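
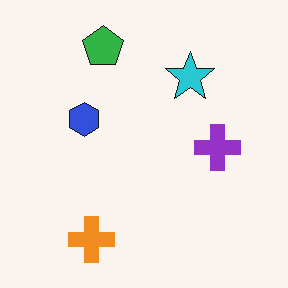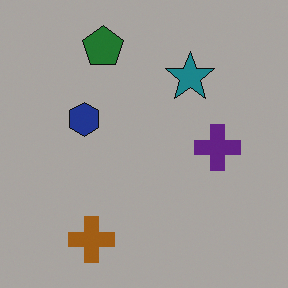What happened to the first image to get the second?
It was noticeably darkened.

Every pixel — background and shapes alike — is uniformly darkened.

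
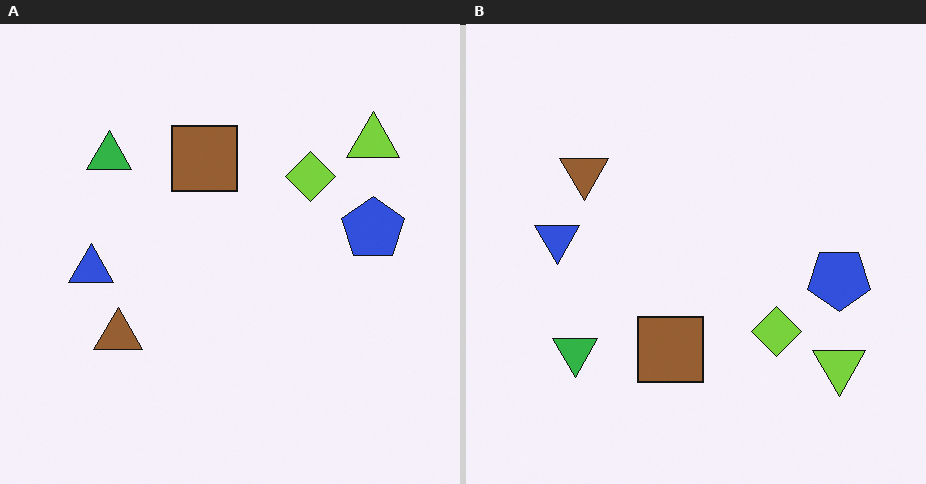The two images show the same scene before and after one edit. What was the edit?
The image was flipped vertically (top ↔ bottom).

The lime triangle is in the top-right of the left (A) image and the bottom-right of the right (B) — shapes on opposite sides of the horizontal midline have swapped in a mirror flip.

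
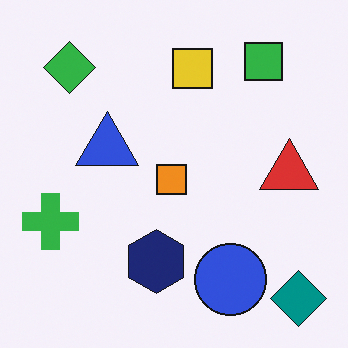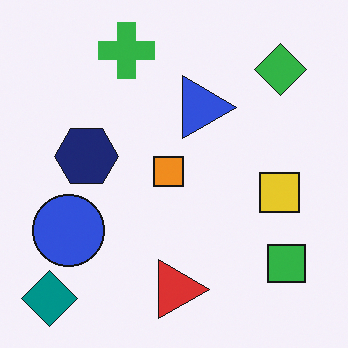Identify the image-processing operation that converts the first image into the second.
This is the original image rotated 90° clockwise.

The teal diamond sits in the bottom-right of the first image and the bottom-left of the second — consistent with a whole-image 90° clockwise rotation.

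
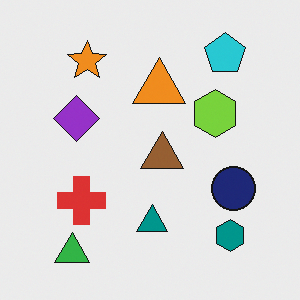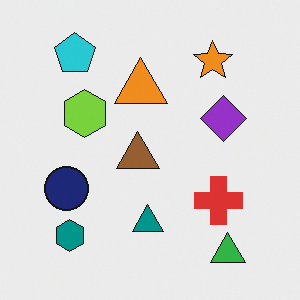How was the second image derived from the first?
The transformation is: flipped horizontally (left ↔ right).

The navy circle is in the right of the first image and the left of the second — shapes on opposite sides of the vertical midline have swapped in a mirror flip.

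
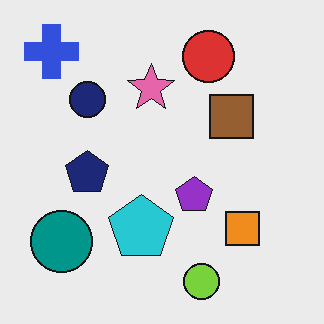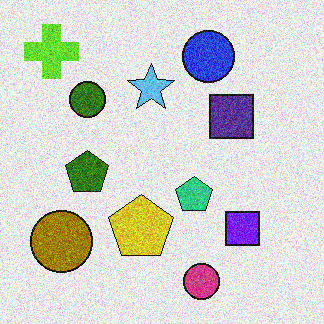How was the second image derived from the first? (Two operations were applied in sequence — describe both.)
The transformation is: degraded with visible gaussian noise, then hue-shifted through roughly half the color wheel.

Random speckle covers the whole image, including the flat background. Every shape's color has rotated by the same amount around the hue wheel — a uniform hue shift.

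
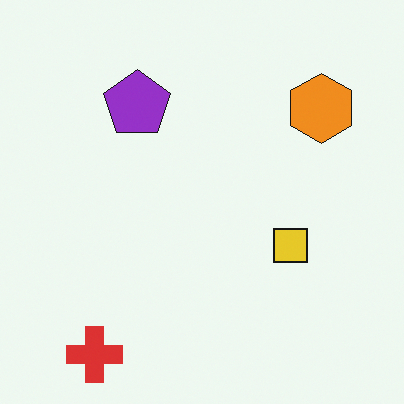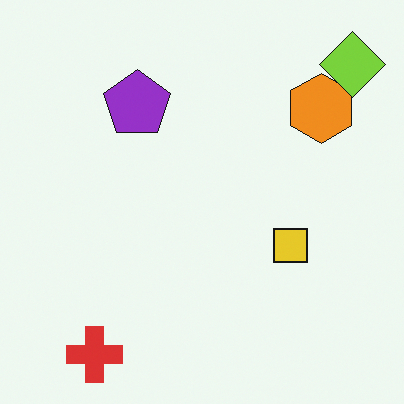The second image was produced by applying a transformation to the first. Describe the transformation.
The image was overlaid with an additional lime diamond.

A lime diamond appears in the second image that is absent from the first.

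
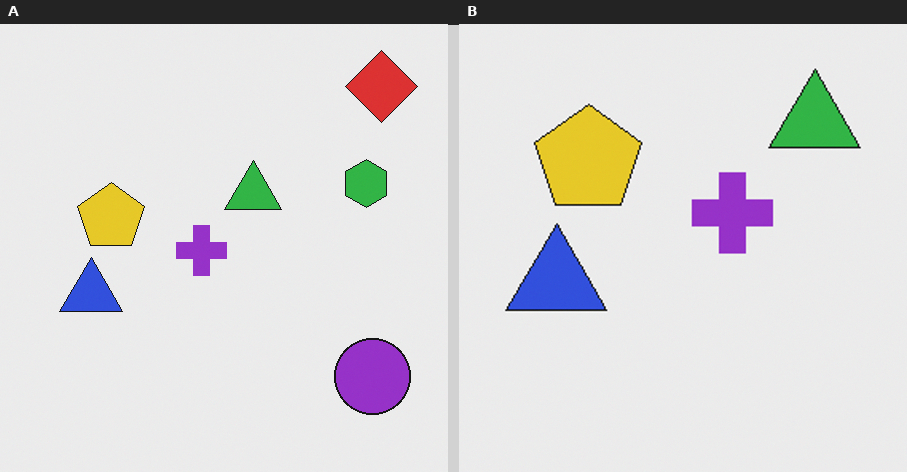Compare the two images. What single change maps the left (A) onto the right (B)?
The right (B) image is the left (A) cropped slightly and scaled back up.

The visible shapes are larger and the field of view is narrower; shapes near the original edges may be partly or wholly outside the frame — a crop-and-rescale.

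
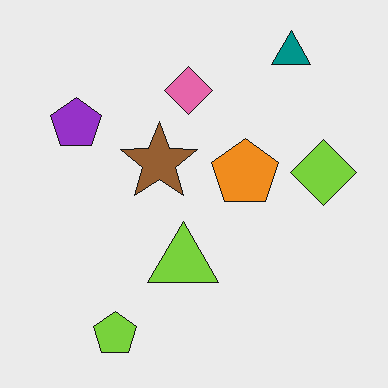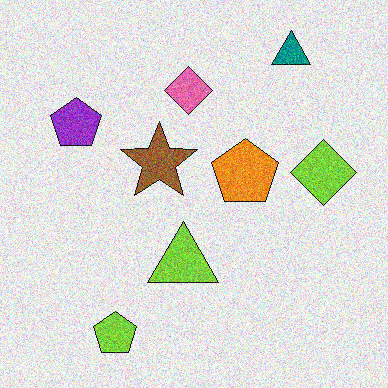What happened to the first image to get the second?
The second image is the first degraded with moderate additive noise.

Random speckle covers the whole image, including the flat background.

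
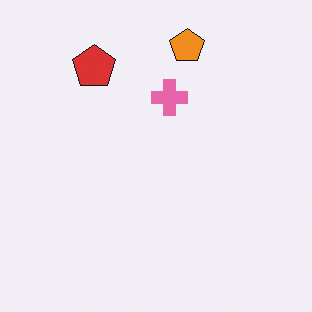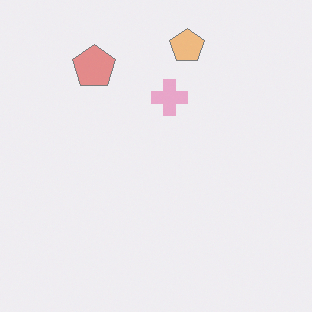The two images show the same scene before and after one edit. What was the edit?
It was washed out (contrast reduced).

Tones are pushed toward mid-grey across the whole image — a global contrast change.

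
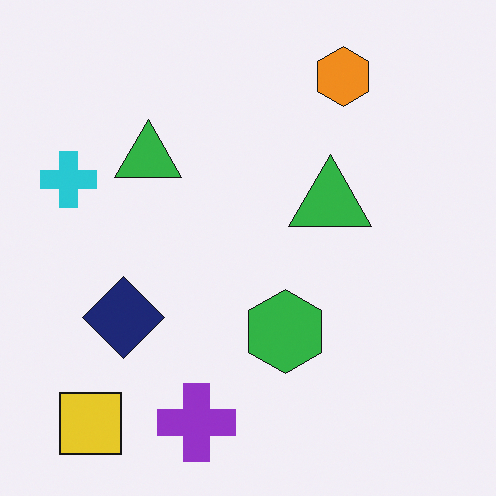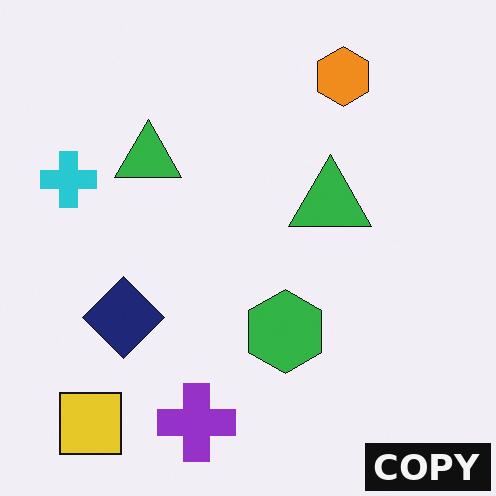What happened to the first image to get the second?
It was watermarked with the text "COPY" in the lower-right corner.

A dark label reading "COPY" appears in the lower-right corner.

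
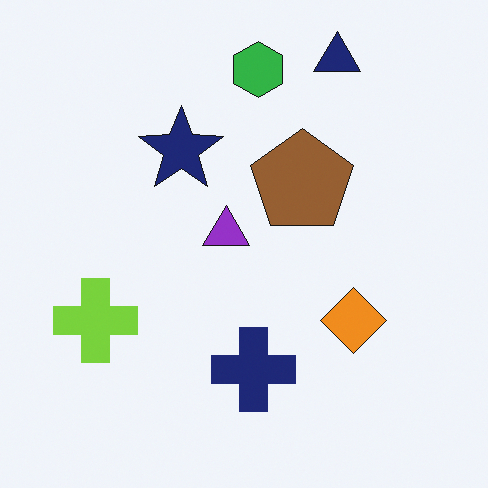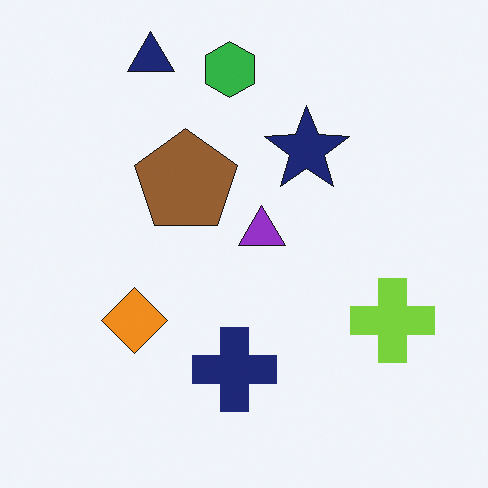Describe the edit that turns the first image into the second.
This is the original image flipped horizontally (left ↔ right).

The lime cross is in the left of the first image and the right of the second — shapes on opposite sides of the vertical midline have swapped in a mirror flip.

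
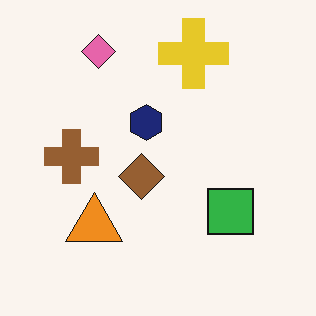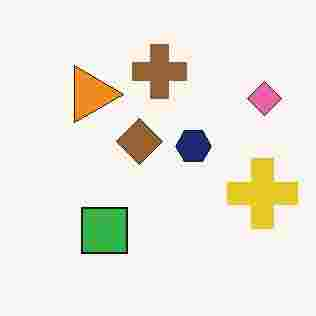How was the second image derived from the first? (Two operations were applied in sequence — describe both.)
This is the original image rotated 90° clockwise, then heavily JPEG-compressed with obvious blocking artifacts.

The pink diamond sits in the top-left of the first image and the top-right of the second — consistent with a whole-image 90° clockwise rotation. Blocky 8×8 compression artifacts appear around shape edges and the flat background shows ringing — characteristic JPEG degradation.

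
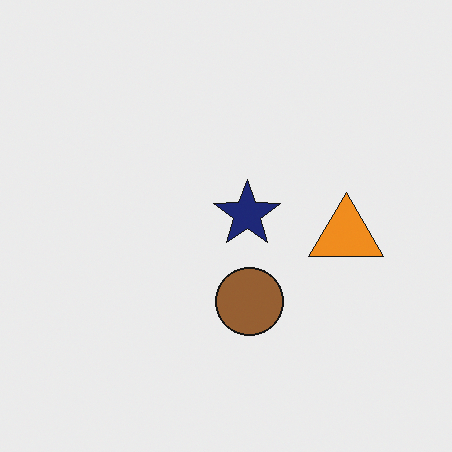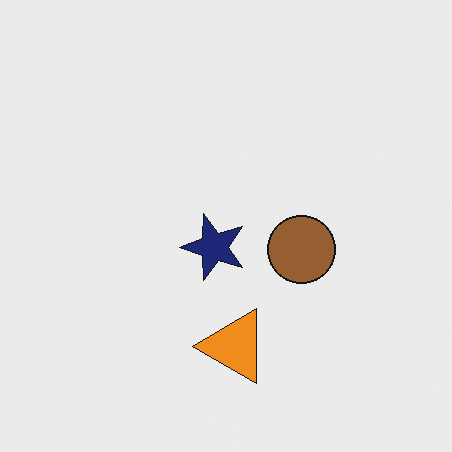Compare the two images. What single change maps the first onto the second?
This is the original image transposed (reflected across the top-left ↔ bottom-right diagonal).

Shapes have swapped their row and column positions — what was in the top-right is now in the bottom-left — a diagonal reflection.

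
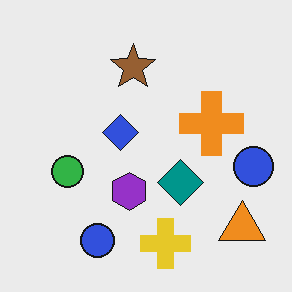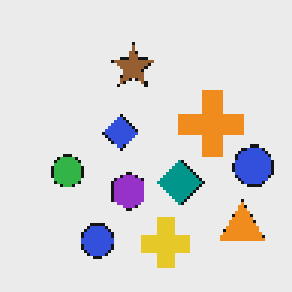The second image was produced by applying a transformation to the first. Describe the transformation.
The second image is the first lightly pixelated (a mild mosaic effect).

Shapes are reduced to large square blocks; fine edges and outlines are lost — a downscale-then-upscale (mosaic) effect.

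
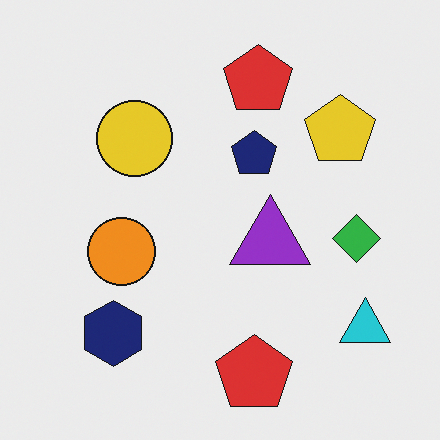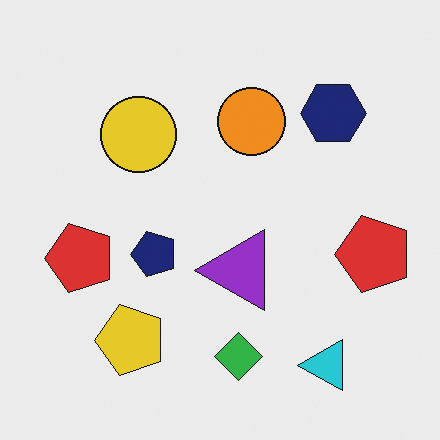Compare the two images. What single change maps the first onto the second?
The second image is the first transposed (reflected across the top-left ↔ bottom-right diagonal).

Shapes have swapped their row and column positions — what was in the top-right is now in the bottom-left — a diagonal reflection.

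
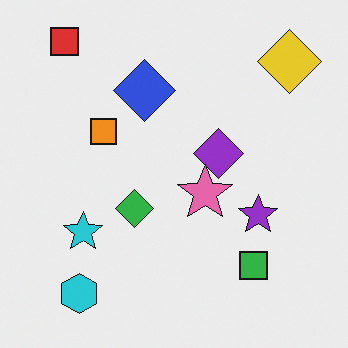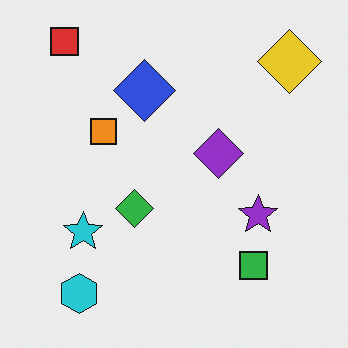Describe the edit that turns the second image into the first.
The image was overlaid with an additional pink star.

A pink star appears in the first image that is absent from the second.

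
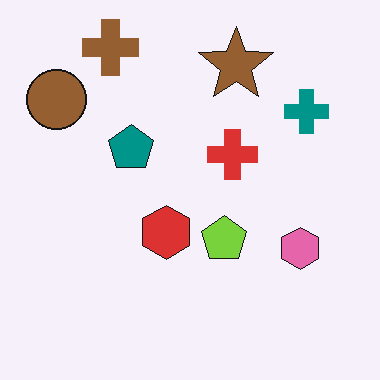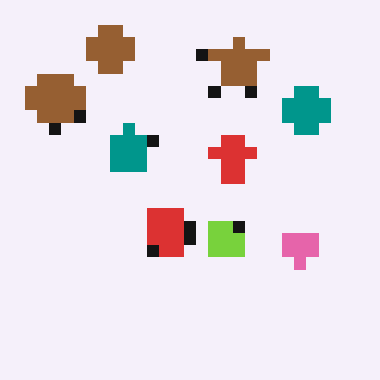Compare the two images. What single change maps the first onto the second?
This is the original image coarsely pixelated.

Shapes are reduced to large square blocks; fine edges and outlines are lost — a downscale-then-upscale (mosaic) effect.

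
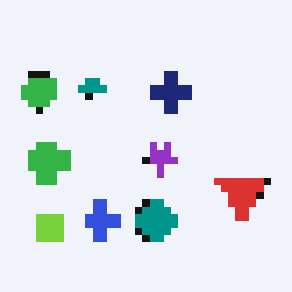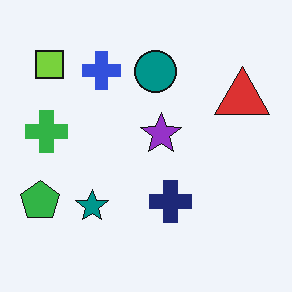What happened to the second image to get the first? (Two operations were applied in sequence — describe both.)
This is the original image flipped vertically (top ↔ bottom), then pixelated into visible square blocks.

The lime square is in the top-left of the second image and the bottom-left of the first — shapes on opposite sides of the horizontal midline have swapped in a mirror flip. Shapes are reduced to large square blocks; fine edges and outlines are lost — a downscale-then-upscale (mosaic) effect.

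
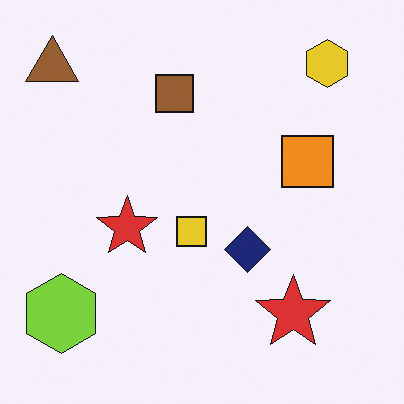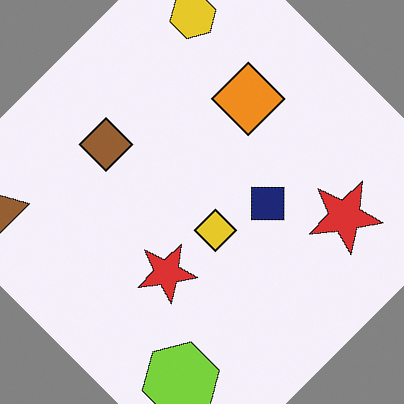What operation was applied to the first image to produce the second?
The second image is the first rotated counter-clockwise by a large amount — several tens of degrees.

Every shape is tilted by the same angle and the image corners show triangular fill wedges — a whole-image rotation by a non-right angle.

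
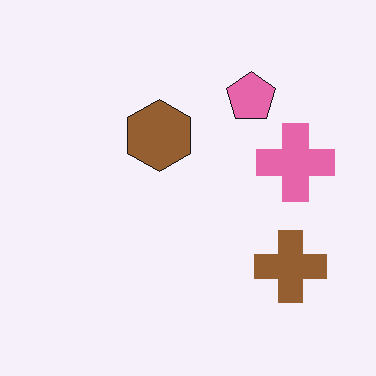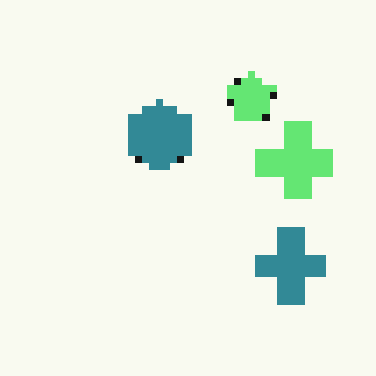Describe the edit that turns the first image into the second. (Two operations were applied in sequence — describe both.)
The image was moderately pixelated, then hue-shifted by a large amount.

Shapes are reduced to large square blocks; fine edges and outlines are lost — a downscale-then-upscale (mosaic) effect. Every shape's color has rotated by the same amount around the hue wheel — a uniform hue shift.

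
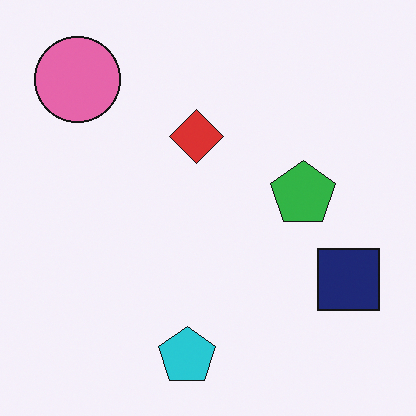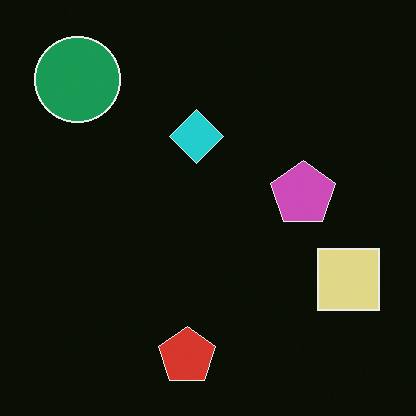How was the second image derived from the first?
The second image is the first color-inverted (negative).

The light background has become dark and every shape's color is its complement — a photographic negative.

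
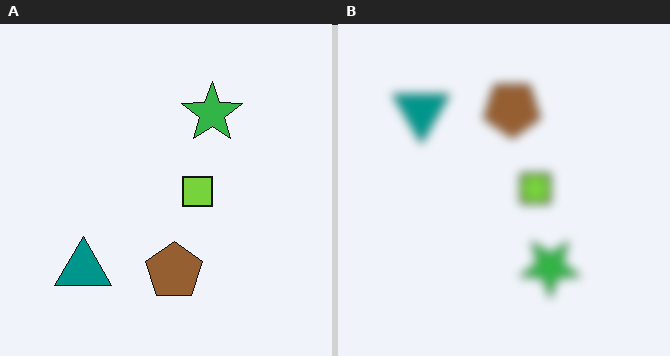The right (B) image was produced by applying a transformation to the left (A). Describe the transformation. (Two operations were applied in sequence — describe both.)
It was flipped vertically (top ↔ bottom), then moderately blurred.

The brown pentagon is in the bottom of the left (A) image and the top of the right (B) — shapes on opposite sides of the horizontal midline have swapped in a mirror flip. Shape edges and outlines are uniformly softened across the whole image.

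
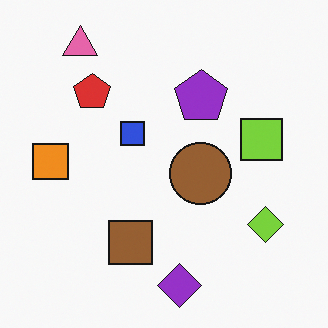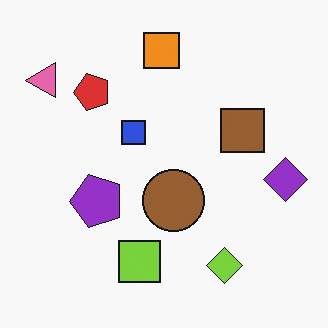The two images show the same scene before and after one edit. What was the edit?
It was transposed (reflected across the top-left ↔ bottom-right diagonal).

Shapes have swapped their row and column positions — what was in the top-right is now in the bottom-left — a diagonal reflection.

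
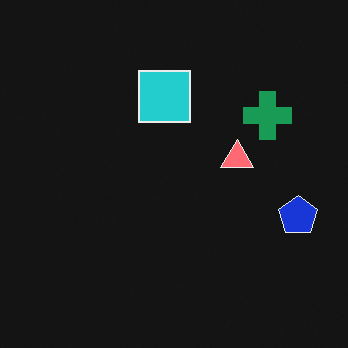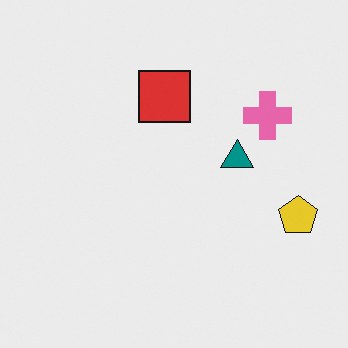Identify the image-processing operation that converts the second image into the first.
The image was color-inverted (negative).

The light background has become dark and every shape's color is its complement — a photographic negative.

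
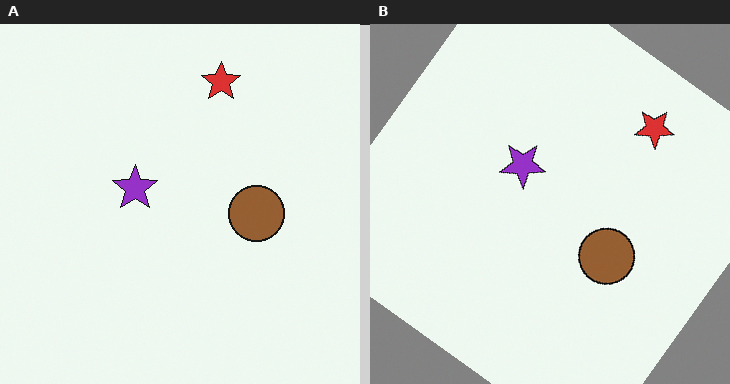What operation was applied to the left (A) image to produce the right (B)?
It was rotated clockwise by a large amount — several tens of degrees.

Every shape is tilted by the same angle and the image corners show triangular fill wedges — a whole-image rotation by a non-right angle.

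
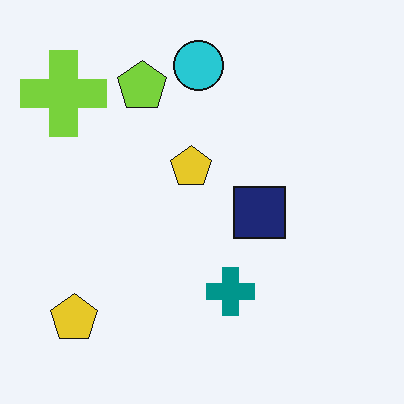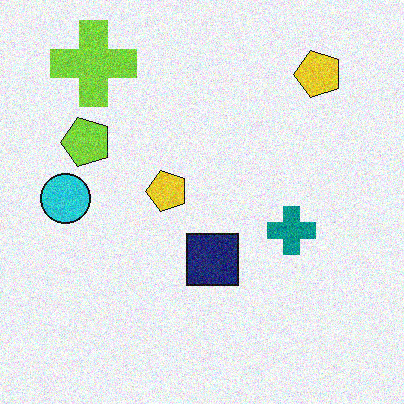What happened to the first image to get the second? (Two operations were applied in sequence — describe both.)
Degraded with visible gaussian noise, then transposed (reflected across the top-left ↔ bottom-right diagonal).

Random speckle covers the whole image, including the flat background. Shapes have swapped their row and column positions — what was in the top-right is now in the bottom-left — a diagonal reflection.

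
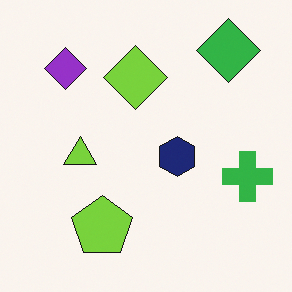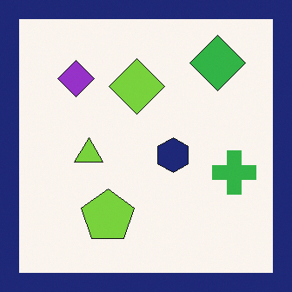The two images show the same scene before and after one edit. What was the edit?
The second image is the first framed with a navy border.

A solid navy frame runs around the edge of the second image, with the content slightly shrunk inside it.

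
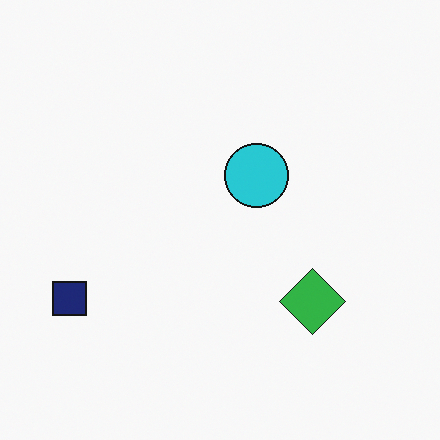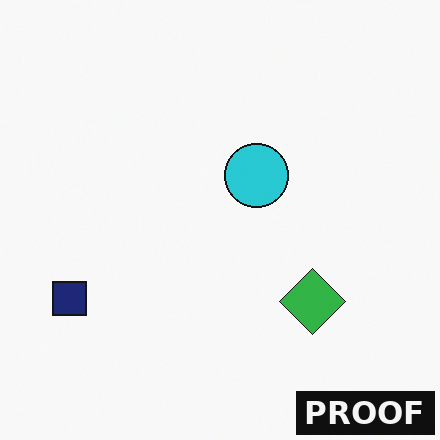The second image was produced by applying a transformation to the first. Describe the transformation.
It was watermarked with the text "PROOF" in the lower-right corner.

A dark label reading "PROOF" appears in the lower-right corner.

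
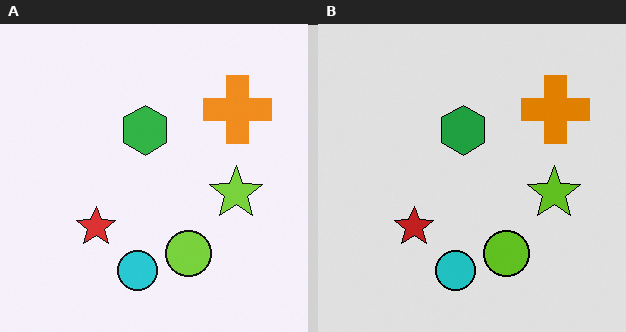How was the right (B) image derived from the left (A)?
It was moderately posterized.

Each flat color has snapped to a coarser quantized level — most visibly, the near-white background has dropped to a flat grey.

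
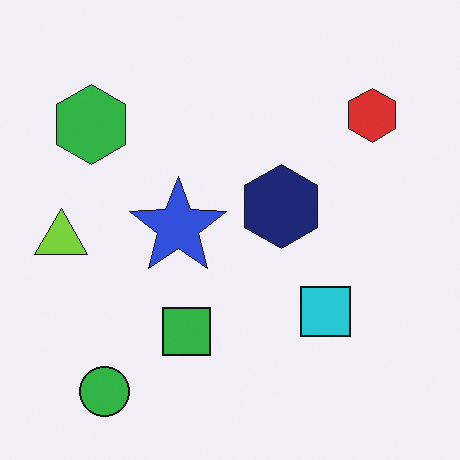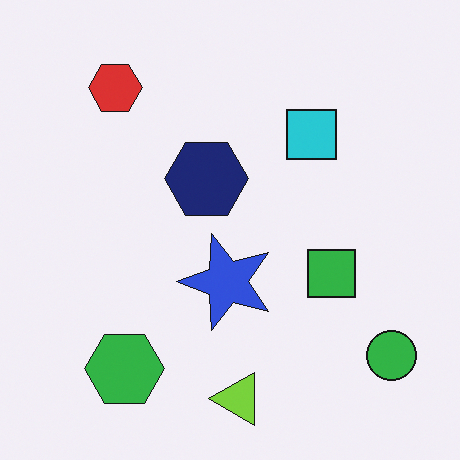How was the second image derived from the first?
The image was rotated 90° counter-clockwise.

The green circle sits in the bottom-left of the first image and the bottom-right of the second — consistent with a whole-image 90° counter-clockwise rotation.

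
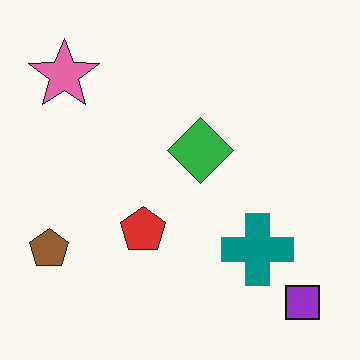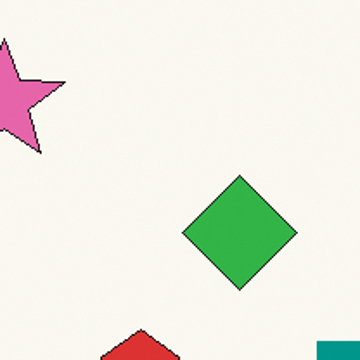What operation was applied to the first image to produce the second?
This is the original image cropped to a noticeably smaller region and rescaled.

The visible shapes are larger and the field of view is narrower; shapes near the original edges may be partly or wholly outside the frame — a crop-and-rescale.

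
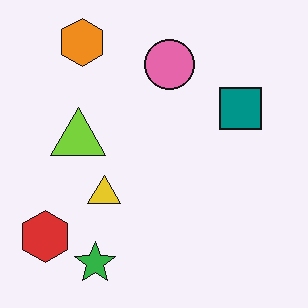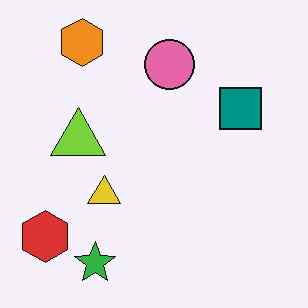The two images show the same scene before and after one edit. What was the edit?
The image was given moderate JPEG compression.

Blocky 8×8 compression artifacts appear around shape edges and the flat background shows ringing — characteristic JPEG degradation.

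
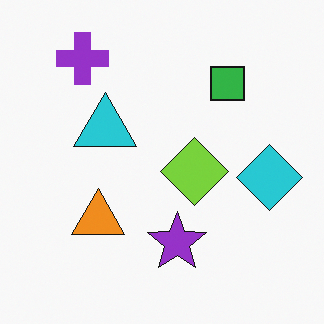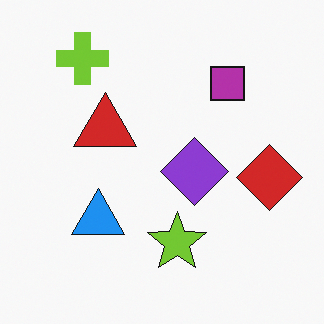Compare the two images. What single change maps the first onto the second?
The transformation is: hue-shifted through roughly half the color wheel.

Every shape's color has rotated by the same amount around the hue wheel — a uniform hue shift.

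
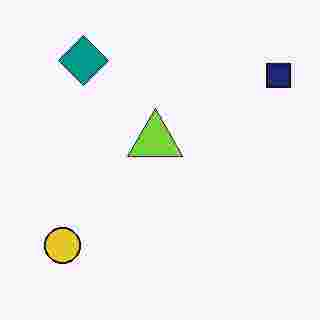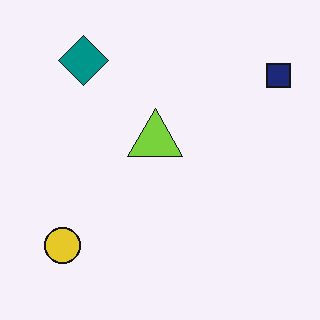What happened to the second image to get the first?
The transformation is: heavily JPEG-compressed with obvious blocking artifacts.

Blocky 8×8 compression artifacts appear around shape edges and the flat background shows ringing — characteristic JPEG degradation.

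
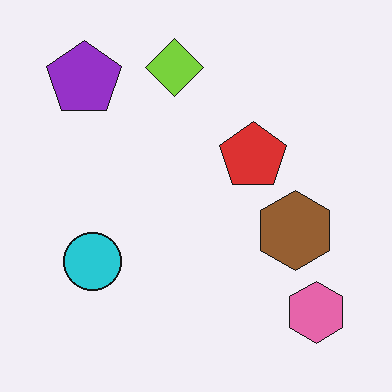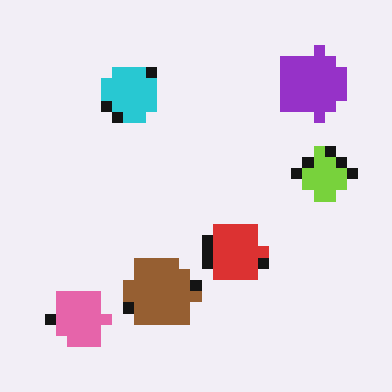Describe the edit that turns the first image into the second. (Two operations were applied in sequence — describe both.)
It was rotated 90° clockwise, then coarsely pixelated.

The pink hexagon sits in the bottom-right of the first image and the bottom-left of the second — consistent with a whole-image 90° clockwise rotation. Shapes are reduced to large square blocks; fine edges and outlines are lost — a downscale-then-upscale (mosaic) effect.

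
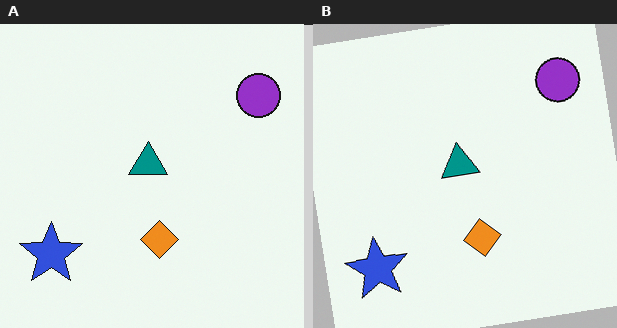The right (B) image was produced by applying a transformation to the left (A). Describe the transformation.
The right (B) image is the left (A) rotated counter-clockwise by a few degrees.

Every shape is tilted by the same angle and the image corners show triangular fill wedges — a whole-image rotation by a non-right angle.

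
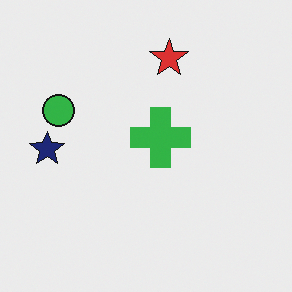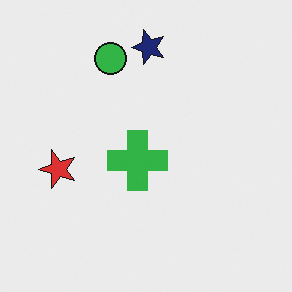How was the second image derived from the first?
This is the original image transposed (reflected across the top-left ↔ bottom-right diagonal).

Shapes have swapped their row and column positions — what was in the top-right is now in the bottom-left — a diagonal reflection.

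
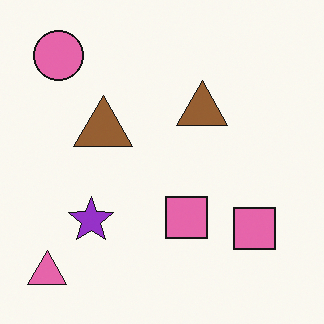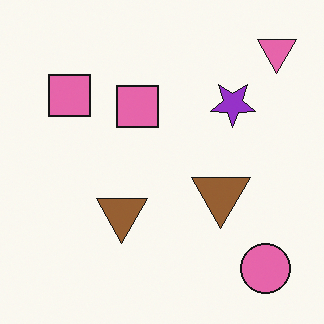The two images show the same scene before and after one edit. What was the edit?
It was rotated 180°.

The pink triangle sits in the bottom-left of the first image and the top-right of the second — consistent with a whole-image 180° rotation.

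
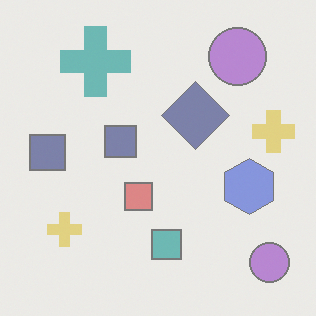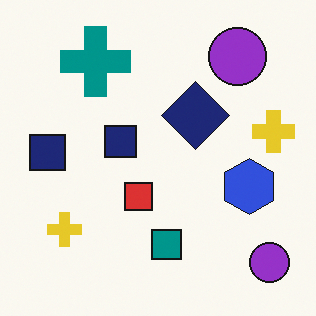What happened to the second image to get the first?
Given much lower contrast.

Tones are pushed toward mid-grey across the whole image — a global contrast change.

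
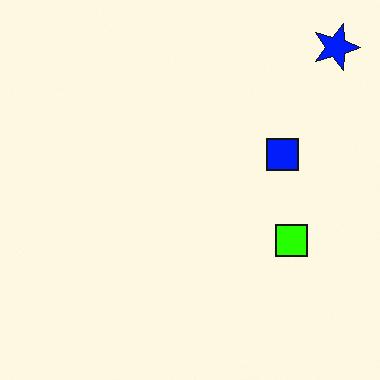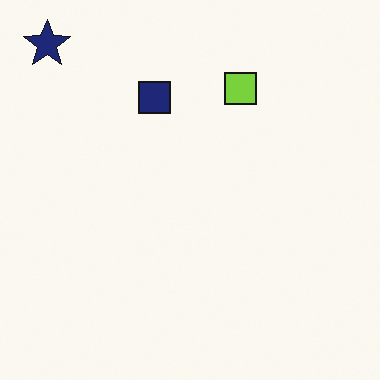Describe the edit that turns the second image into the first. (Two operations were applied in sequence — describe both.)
This is the original image rotated 90° clockwise, then made much more vivid (saturation change).

The navy star sits in the top-left of the second image and the top-right of the first — consistent with a whole-image 90° clockwise rotation. All colors are more vivid — a global saturation change.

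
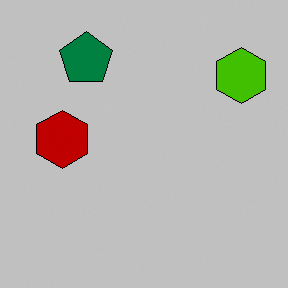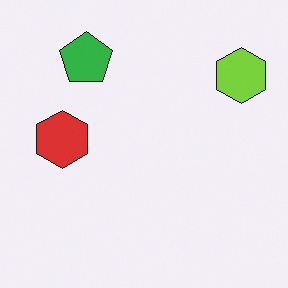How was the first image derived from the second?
The transformation is: aggressively posterized.

Each flat color has snapped to a coarser quantized level — most visibly, the near-white background has dropped to a flat grey.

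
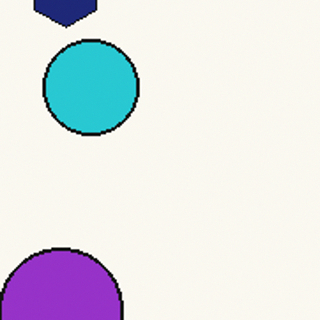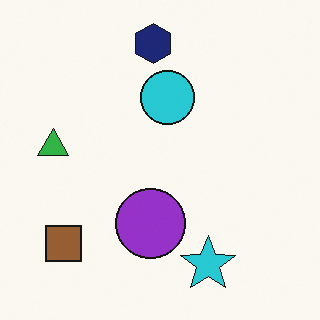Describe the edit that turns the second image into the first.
The image was cropped tightly and scaled back up.

The visible shapes are larger and the field of view is narrower; shapes near the original edges may be partly or wholly outside the frame — a crop-and-rescale.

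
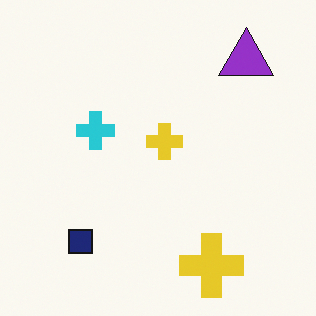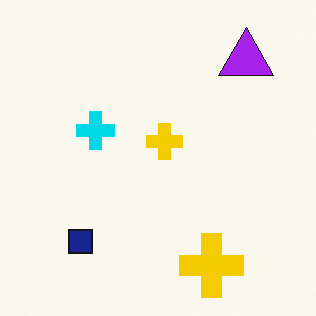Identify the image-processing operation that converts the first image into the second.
The image was slightly oversaturated.

All colors are more vivid — a global saturation change.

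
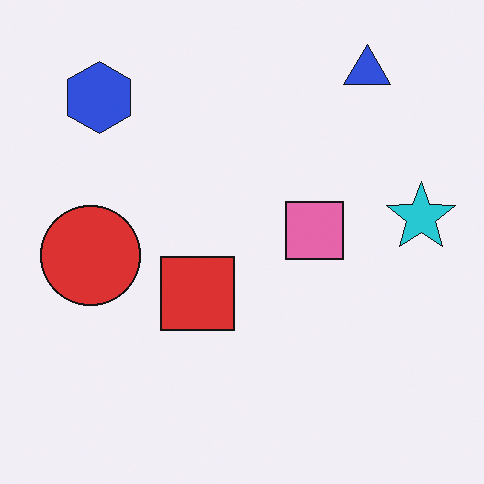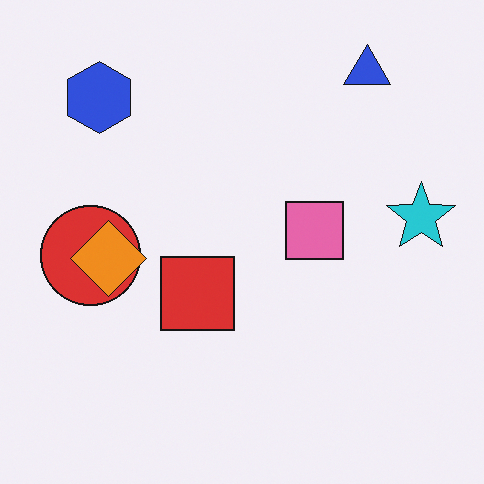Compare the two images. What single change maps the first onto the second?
The second image is the first overlaid with an additional orange diamond.

An orange diamond appears in the second image that is absent from the first.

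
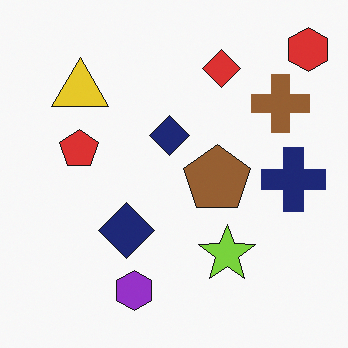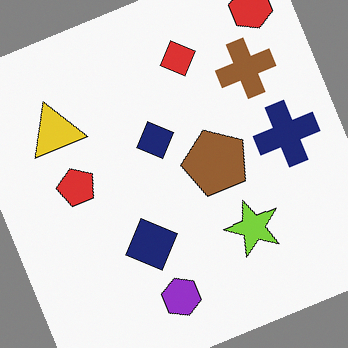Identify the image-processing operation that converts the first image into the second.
Rotated counter-clockwise by a moderate amount.

Every shape is tilted by the same angle and the image corners show triangular fill wedges — a whole-image rotation by a non-right angle.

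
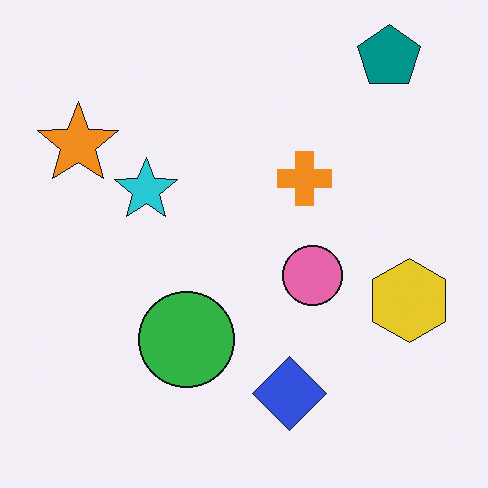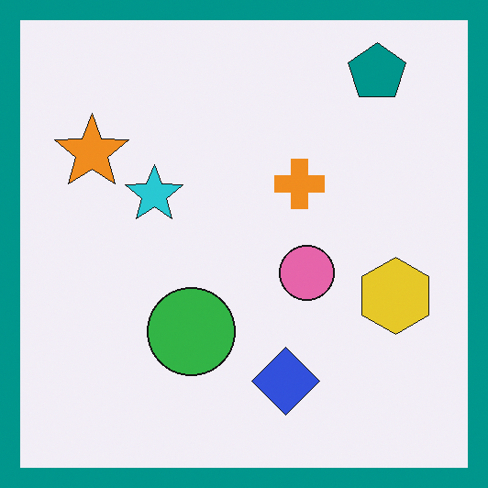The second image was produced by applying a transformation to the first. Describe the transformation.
This is the original image framed with a teal border.

A solid teal frame runs around the edge of the second image, with the content slightly shrunk inside it.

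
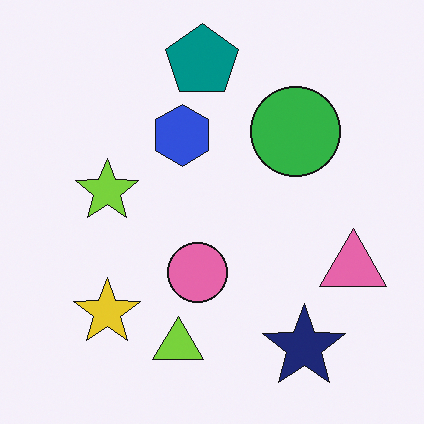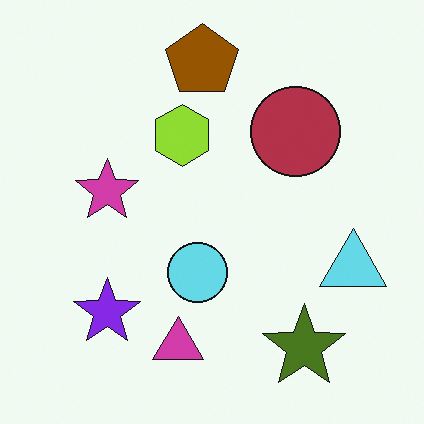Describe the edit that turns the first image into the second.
The second image is the first hue-shifted by a large amount.

Every shape's color has rotated by the same amount around the hue wheel — a uniform hue shift.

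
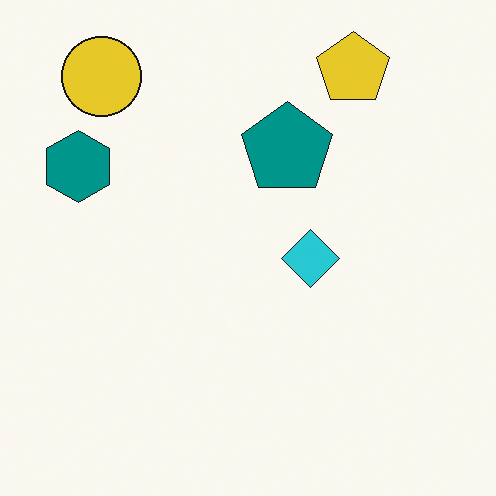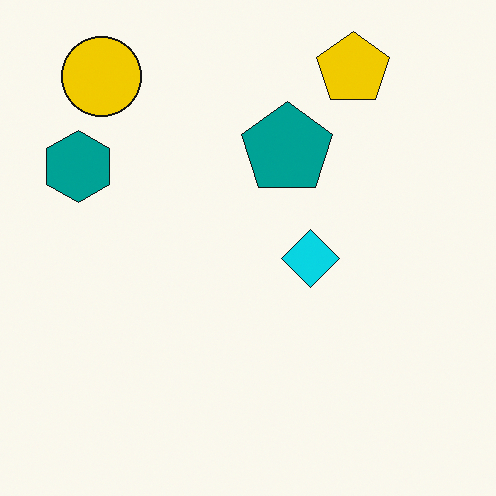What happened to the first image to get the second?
The second image is the first slightly oversaturated.

All colors are more vivid — a global saturation change.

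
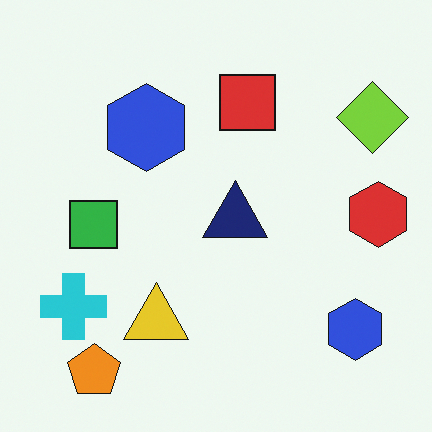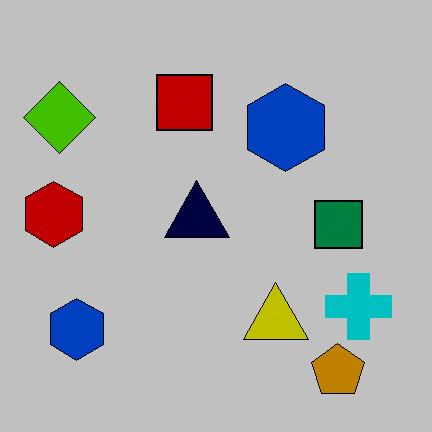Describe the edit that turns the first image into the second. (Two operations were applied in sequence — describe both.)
This is the original image aggressively posterized, then flipped horizontally (left ↔ right).

Each flat color has snapped to a coarser quantized level — most visibly, the near-white background has dropped to a flat grey. The red hexagon is in the right of the first image and the left of the second — shapes on opposite sides of the vertical midline have swapped in a mirror flip.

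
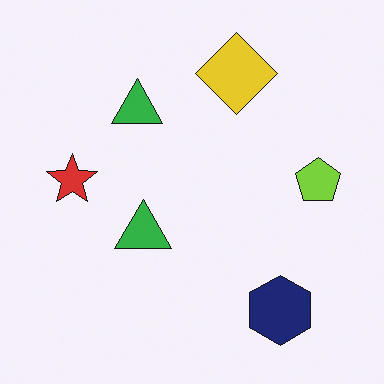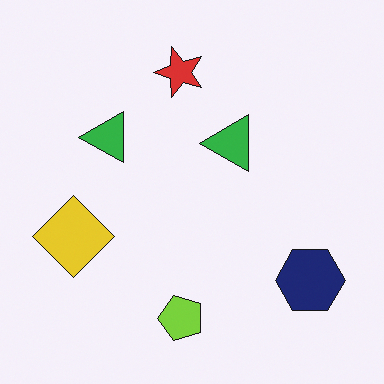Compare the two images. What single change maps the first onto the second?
The second image is the first transposed (reflected across the top-left ↔ bottom-right diagonal).

Shapes have swapped their row and column positions — what was in the top-right is now in the bottom-left — a diagonal reflection.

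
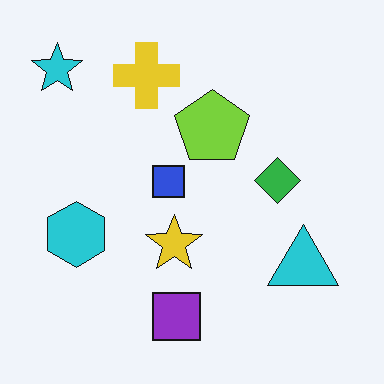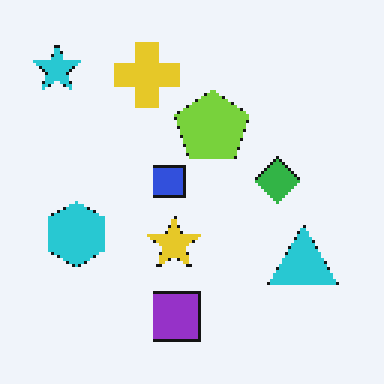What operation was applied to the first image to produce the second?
The transformation is: lightly pixelated (a mild mosaic effect).

Shapes are reduced to large square blocks; fine edges and outlines are lost — a downscale-then-upscale (mosaic) effect.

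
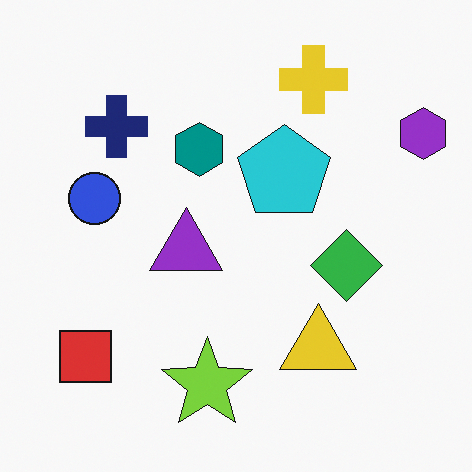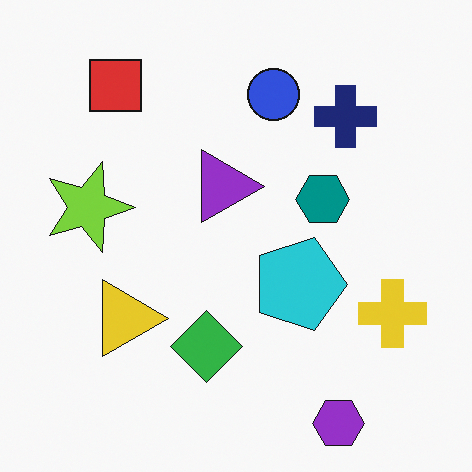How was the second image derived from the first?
Rotated 90° clockwise.

The purple hexagon sits in the top-right of the first image and the bottom-right of the second — consistent with a whole-image 90° clockwise rotation.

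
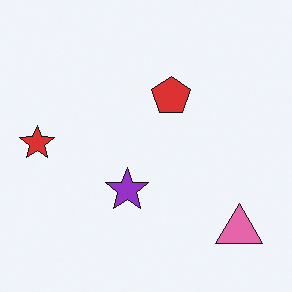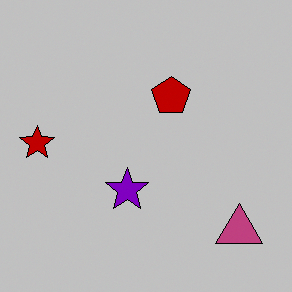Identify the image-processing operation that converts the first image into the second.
The transformation is: heavily posterized to just a handful of flat colors.

Each flat color has snapped to a coarser quantized level — most visibly, the near-white background has dropped to a flat grey.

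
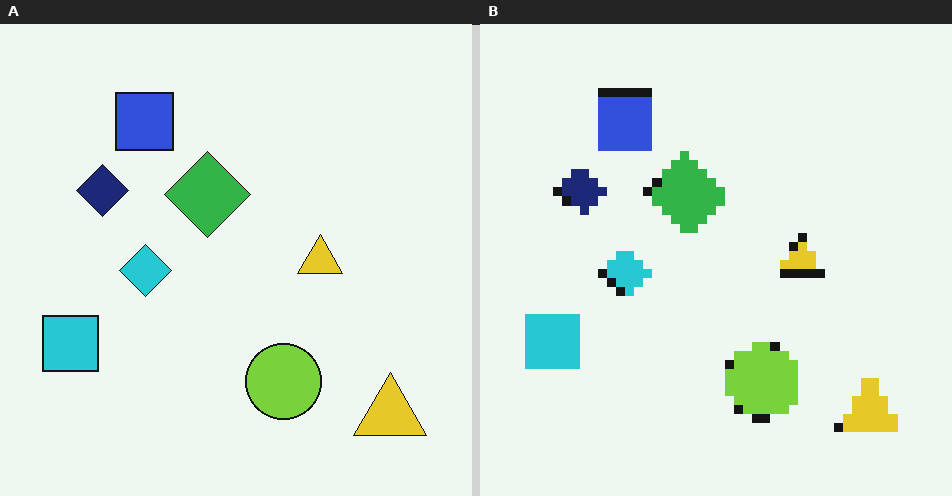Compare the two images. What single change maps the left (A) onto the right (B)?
It was coarsely pixelated.

Shapes are reduced to large square blocks; fine edges and outlines are lost — a downscale-then-upscale (mosaic) effect.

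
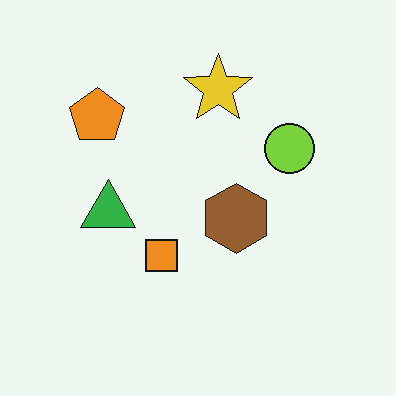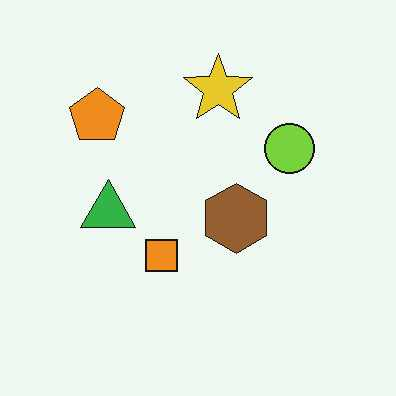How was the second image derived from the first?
It was given moderate JPEG compression.

Blocky 8×8 compression artifacts appear around shape edges and the flat background shows ringing — characteristic JPEG degradation.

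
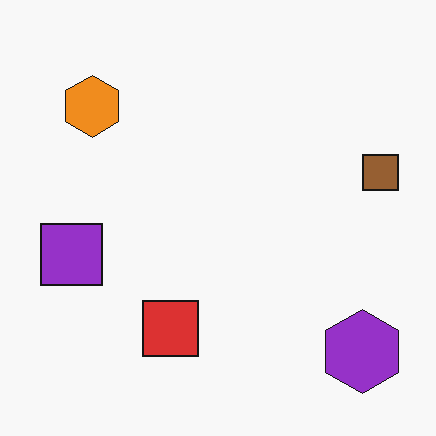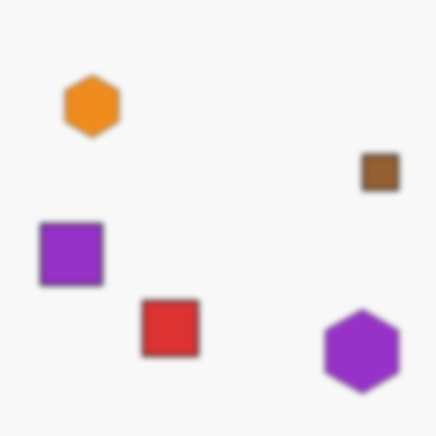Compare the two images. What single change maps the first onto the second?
Moderately blurred.

Shape edges and outlines are uniformly softened across the whole image.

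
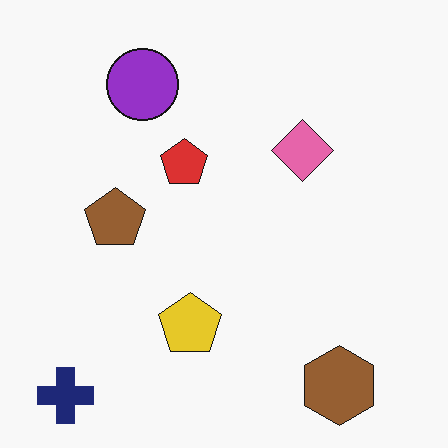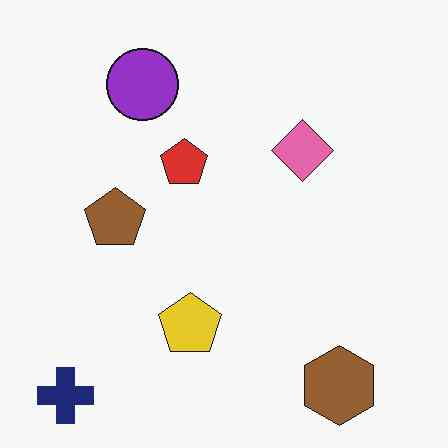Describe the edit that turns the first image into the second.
The second image is the first given moderate JPEG compression.

Blocky 8×8 compression artifacts appear around shape edges and the flat background shows ringing — characteristic JPEG degradation.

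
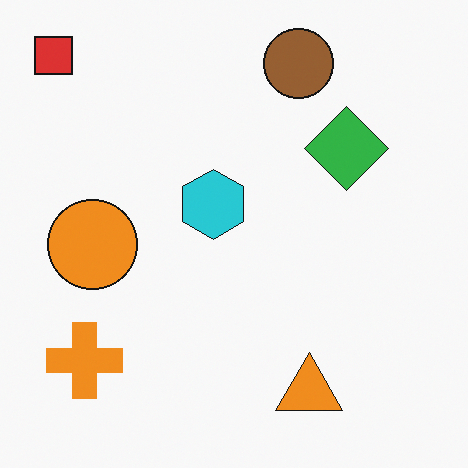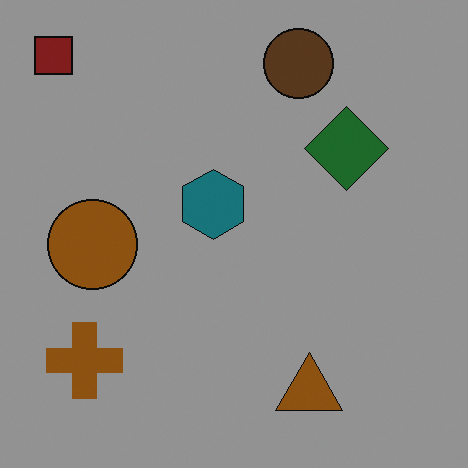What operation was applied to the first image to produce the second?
The transformation is: substantially darkened.

Every pixel — background and shapes alike — is uniformly darkened.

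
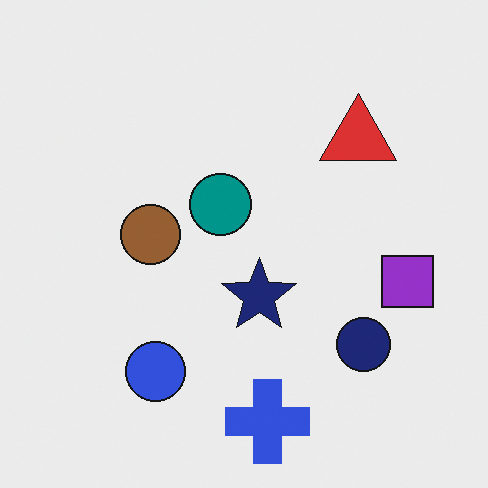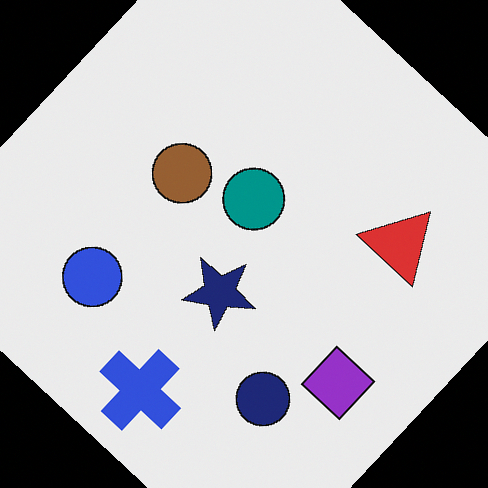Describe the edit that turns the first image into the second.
The transformation is: rotated clockwise by a large amount — several tens of degrees.

Every shape is tilted by the same angle and the image corners show triangular fill wedges — a whole-image rotation by a non-right angle.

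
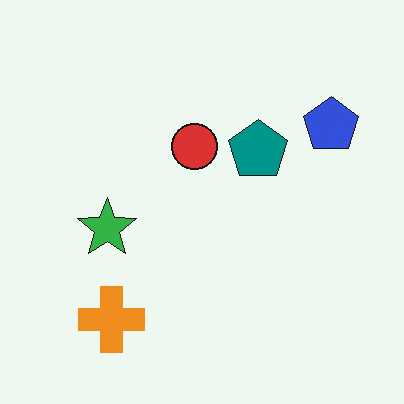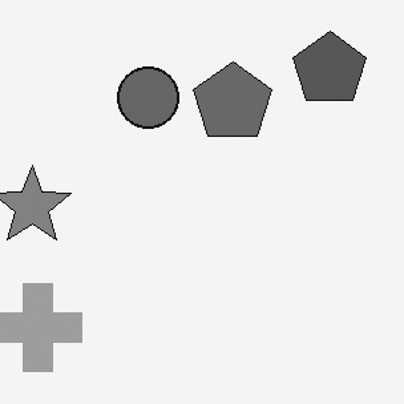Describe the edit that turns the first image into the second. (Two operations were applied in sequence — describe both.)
This is the original image converted to grayscale, then cropped to a modestly smaller region and rescaled.

All color is removed — every shape is now a shade of grey. The visible shapes are larger and the field of view is narrower; shapes near the original edges may be partly or wholly outside the frame — a crop-and-rescale.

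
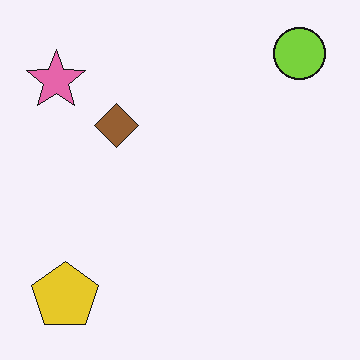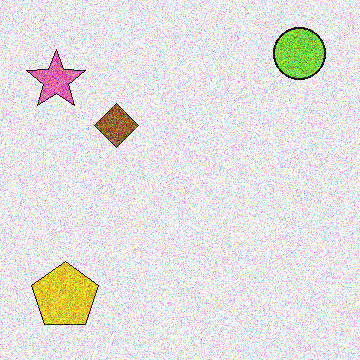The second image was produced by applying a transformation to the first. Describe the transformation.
The image was degraded with heavy additive noise.

Random speckle covers the whole image, including the flat background.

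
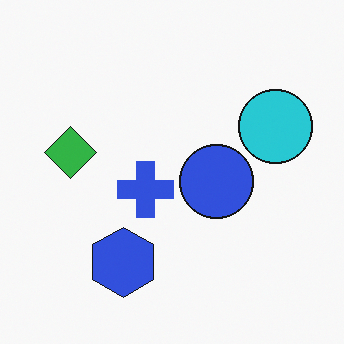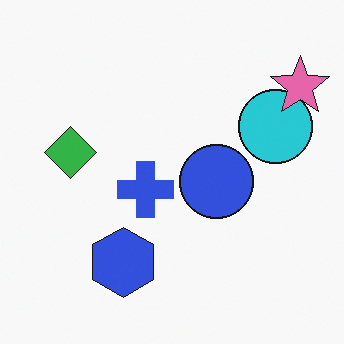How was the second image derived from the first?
This is the original image overlaid with an additional pink star.

A pink star appears in the second image that is absent from the first.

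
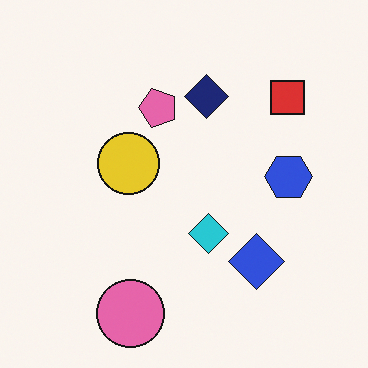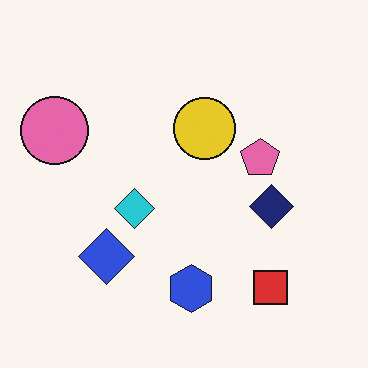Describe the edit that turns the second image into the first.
This is the original image rotated 90° counter-clockwise.

The pink circle sits in the left of the second image and the bottom of the first — consistent with a whole-image 90° counter-clockwise rotation.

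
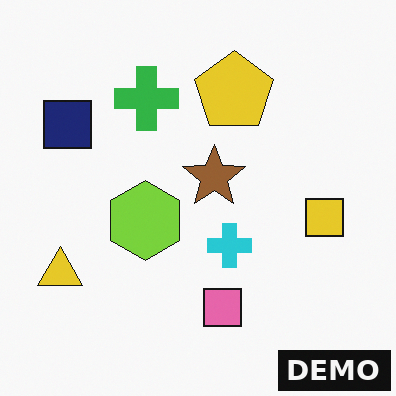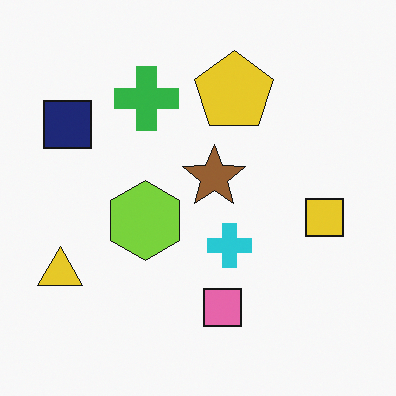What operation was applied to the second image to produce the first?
Watermarked with the text "DEMO" in the lower-right corner.

A dark label reading "DEMO" appears in the lower-right corner.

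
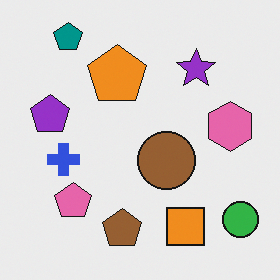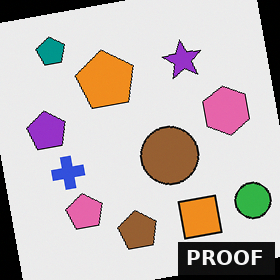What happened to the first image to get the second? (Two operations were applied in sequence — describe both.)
The second image is the first rotated counter-clockwise by a slight angle, then watermarked with the text "PROOF" in the lower-right corner.

Every shape is tilted by the same angle and the image corners show triangular fill wedges — a whole-image rotation by a non-right angle. A dark label reading "PROOF" appears in the lower-right corner.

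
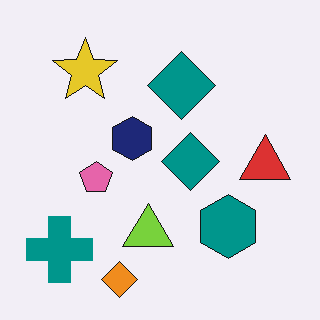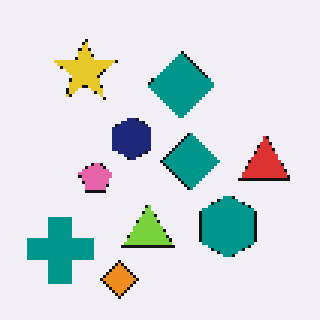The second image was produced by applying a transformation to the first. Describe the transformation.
It was mildly pixelated.

Shapes are reduced to large square blocks; fine edges and outlines are lost — a downscale-then-upscale (mosaic) effect.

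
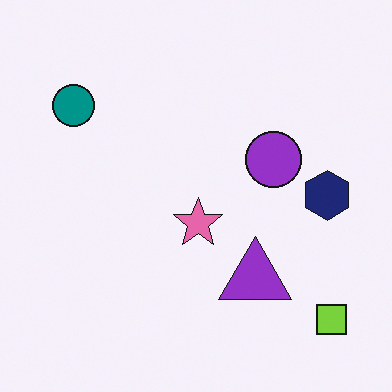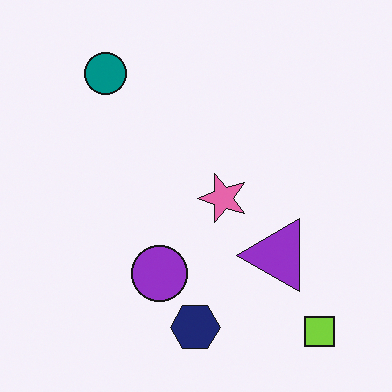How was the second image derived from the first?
The image was transposed (reflected across the top-left ↔ bottom-right diagonal).

Shapes have swapped their row and column positions — what was in the top-right is now in the bottom-left — a diagonal reflection.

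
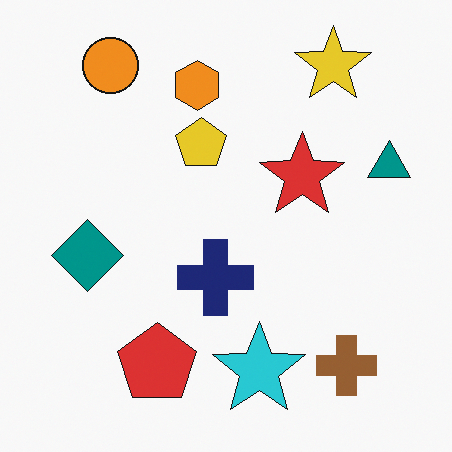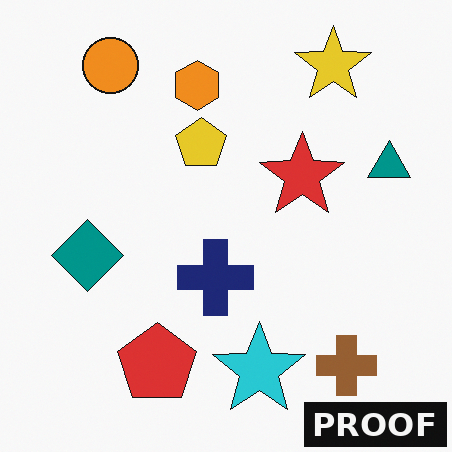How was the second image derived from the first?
The second image is the first watermarked with the text "PROOF" in the lower-right corner.

A dark label reading "PROOF" appears in the lower-right corner.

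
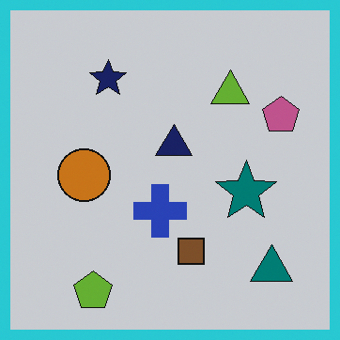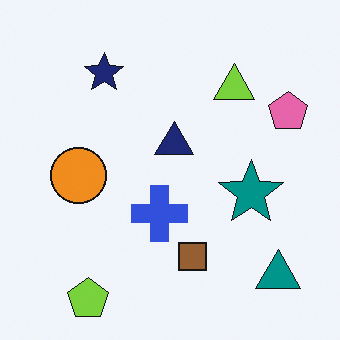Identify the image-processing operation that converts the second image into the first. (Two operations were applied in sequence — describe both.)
The image was slightly darkened, then framed with a cyan border.

Every pixel — background and shapes alike — is uniformly darkened. A solid cyan frame runs around the edge of the first image, with the content slightly shrunk inside it.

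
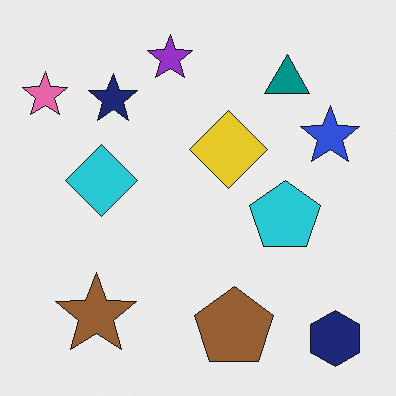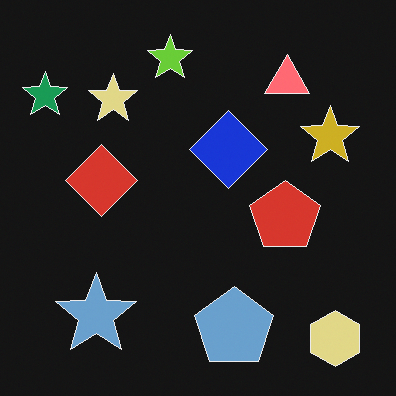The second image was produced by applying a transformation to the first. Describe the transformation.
It was color-inverted (negative).

The light background has become dark and every shape's color is its complement — a photographic negative.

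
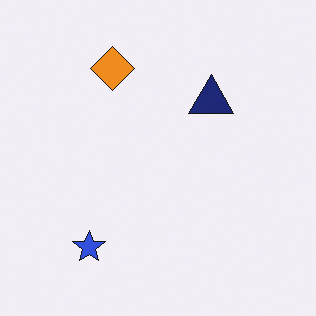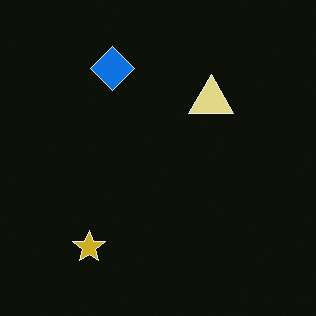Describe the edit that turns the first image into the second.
The transformation is: color-inverted (negative).

The light background has become dark and every shape's color is its complement — a photographic negative.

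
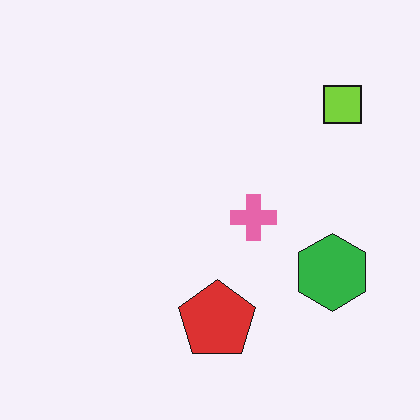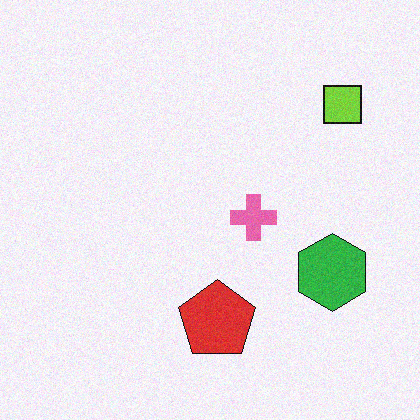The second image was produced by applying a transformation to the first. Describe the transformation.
This is the original image degraded with subtle gaussian noise.

Random speckle covers the whole image, including the flat background.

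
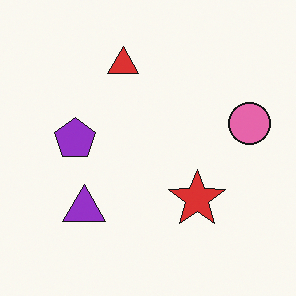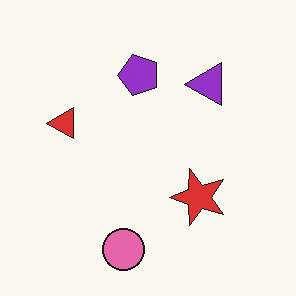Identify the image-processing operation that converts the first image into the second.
Transposed (reflected across the top-left ↔ bottom-right diagonal).

Shapes have swapped their row and column positions — what was in the top-right is now in the bottom-left — a diagonal reflection.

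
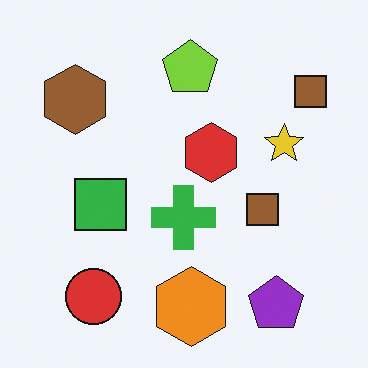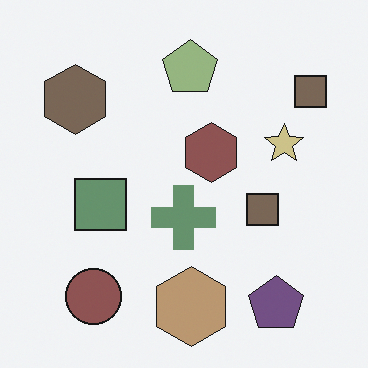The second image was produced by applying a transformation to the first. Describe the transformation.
The transformation is: heavily desaturated.

All colors are more muted and greyish — a global saturation change.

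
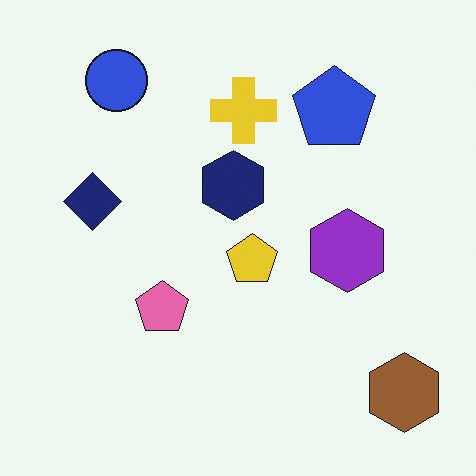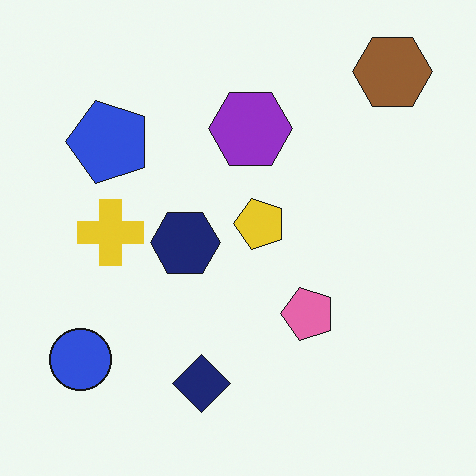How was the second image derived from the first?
It was rotated 90° counter-clockwise.

The brown hexagon sits in the bottom-right of the first image and the top-right of the second — consistent with a whole-image 90° counter-clockwise rotation.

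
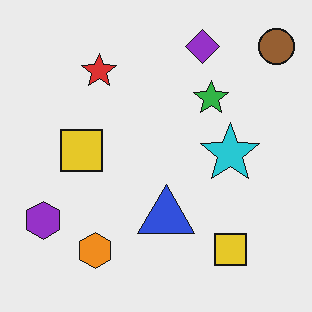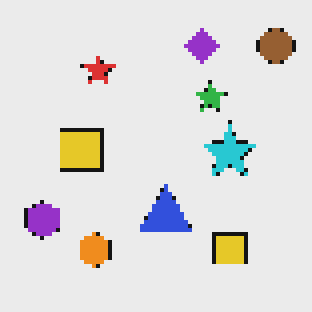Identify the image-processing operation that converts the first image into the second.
The transformation is: lightly pixelated (a mild mosaic effect).

Shapes are reduced to large square blocks; fine edges and outlines are lost — a downscale-then-upscale (mosaic) effect.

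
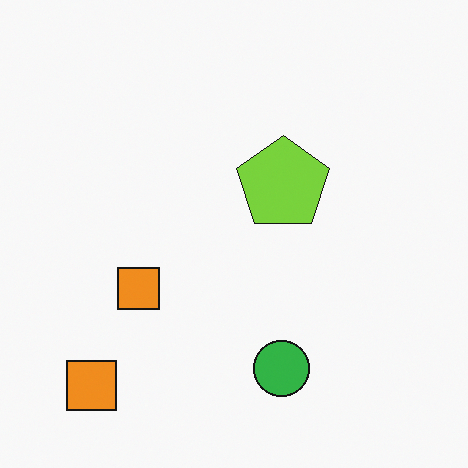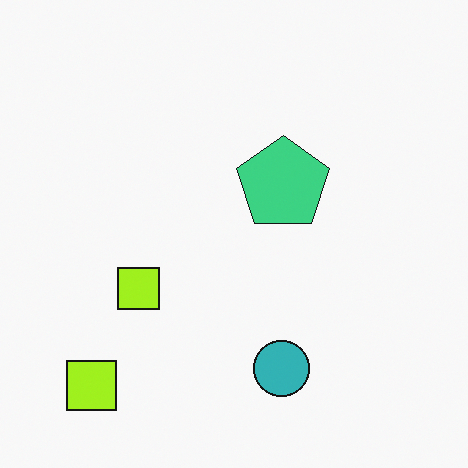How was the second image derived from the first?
The second image is the first hue-shifted by a small amount.

Every shape's color has rotated by the same amount around the hue wheel — a uniform hue shift.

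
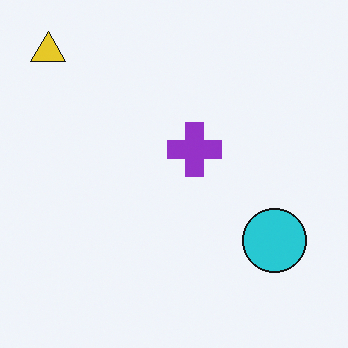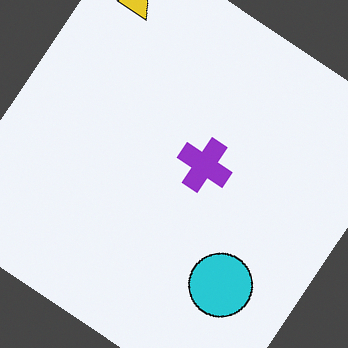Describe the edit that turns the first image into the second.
This is the original image rotated clockwise by a large amount — several tens of degrees.

Every shape is tilted by the same angle and the image corners show triangular fill wedges — a whole-image rotation by a non-right angle.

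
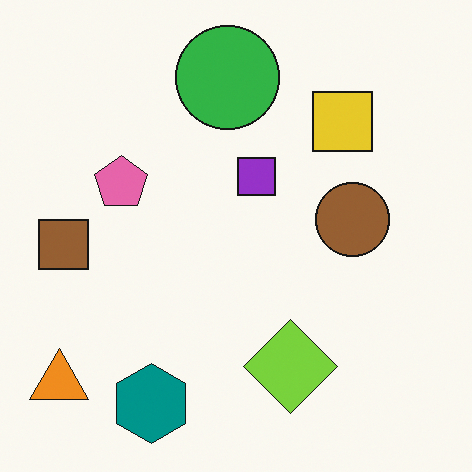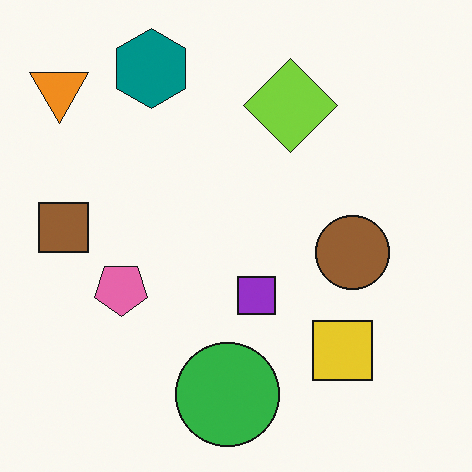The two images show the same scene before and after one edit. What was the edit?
The transformation is: flipped vertically (top ↔ bottom).

The teal hexagon is in the bottom-left of the first image and the top-left of the second — shapes on opposite sides of the horizontal midline have swapped in a mirror flip.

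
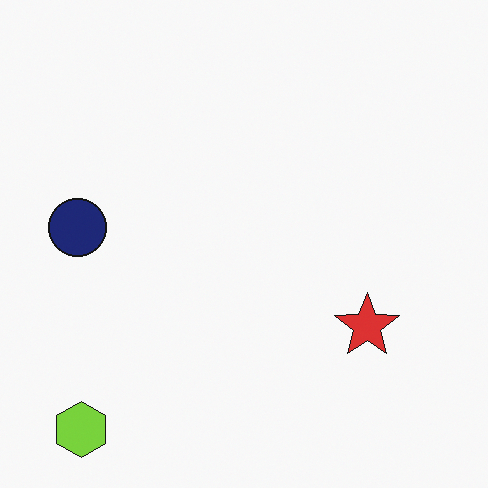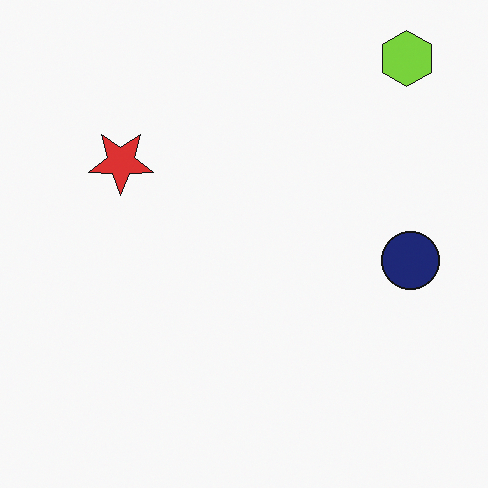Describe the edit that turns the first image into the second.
The second image is the first rotated 180°.

The lime hexagon sits in the bottom-left of the first image and the top-right of the second — consistent with a whole-image 180° rotation.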